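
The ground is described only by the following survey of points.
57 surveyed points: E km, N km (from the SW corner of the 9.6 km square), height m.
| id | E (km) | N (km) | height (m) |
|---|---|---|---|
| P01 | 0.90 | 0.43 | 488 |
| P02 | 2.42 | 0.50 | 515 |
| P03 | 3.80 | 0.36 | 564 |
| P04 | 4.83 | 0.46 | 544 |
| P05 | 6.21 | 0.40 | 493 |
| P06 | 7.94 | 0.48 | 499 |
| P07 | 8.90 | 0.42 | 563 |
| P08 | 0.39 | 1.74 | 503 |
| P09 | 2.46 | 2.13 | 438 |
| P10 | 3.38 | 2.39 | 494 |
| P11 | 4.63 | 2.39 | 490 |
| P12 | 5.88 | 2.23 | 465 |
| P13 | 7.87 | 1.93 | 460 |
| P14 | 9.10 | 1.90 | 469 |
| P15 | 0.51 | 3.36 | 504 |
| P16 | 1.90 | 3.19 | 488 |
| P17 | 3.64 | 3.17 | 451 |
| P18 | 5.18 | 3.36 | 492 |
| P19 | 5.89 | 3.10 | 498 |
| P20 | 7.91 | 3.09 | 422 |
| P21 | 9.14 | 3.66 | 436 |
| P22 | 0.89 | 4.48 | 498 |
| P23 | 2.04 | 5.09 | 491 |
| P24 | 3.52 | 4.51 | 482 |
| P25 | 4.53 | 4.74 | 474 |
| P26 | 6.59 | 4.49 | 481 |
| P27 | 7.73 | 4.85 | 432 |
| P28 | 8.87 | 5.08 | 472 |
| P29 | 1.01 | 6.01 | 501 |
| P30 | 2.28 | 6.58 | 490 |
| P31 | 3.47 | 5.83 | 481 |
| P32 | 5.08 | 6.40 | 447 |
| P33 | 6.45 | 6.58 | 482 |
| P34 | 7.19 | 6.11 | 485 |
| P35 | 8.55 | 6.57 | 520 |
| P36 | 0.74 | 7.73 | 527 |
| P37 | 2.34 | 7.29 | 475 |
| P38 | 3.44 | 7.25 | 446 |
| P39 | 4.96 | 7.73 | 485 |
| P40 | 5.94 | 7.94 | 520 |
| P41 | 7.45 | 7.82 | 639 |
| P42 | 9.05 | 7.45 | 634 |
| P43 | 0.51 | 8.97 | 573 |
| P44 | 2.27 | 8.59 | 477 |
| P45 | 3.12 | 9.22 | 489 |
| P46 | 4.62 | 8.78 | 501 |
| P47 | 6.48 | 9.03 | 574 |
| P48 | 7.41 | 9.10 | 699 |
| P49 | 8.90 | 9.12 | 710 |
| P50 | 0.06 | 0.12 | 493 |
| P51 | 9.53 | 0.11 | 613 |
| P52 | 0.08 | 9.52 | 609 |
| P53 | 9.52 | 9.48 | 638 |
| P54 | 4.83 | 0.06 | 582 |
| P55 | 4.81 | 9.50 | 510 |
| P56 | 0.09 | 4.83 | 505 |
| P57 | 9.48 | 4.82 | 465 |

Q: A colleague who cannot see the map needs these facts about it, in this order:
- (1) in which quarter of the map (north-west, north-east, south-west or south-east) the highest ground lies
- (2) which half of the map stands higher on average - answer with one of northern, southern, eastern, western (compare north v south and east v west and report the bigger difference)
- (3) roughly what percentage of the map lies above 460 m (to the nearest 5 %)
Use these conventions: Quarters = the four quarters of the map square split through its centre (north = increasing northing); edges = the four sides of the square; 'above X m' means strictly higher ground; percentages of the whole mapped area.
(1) The highest point lies in the north-east quarter of the map.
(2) The northern half stands higher on average than the southern half.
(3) About 85 % of the map lies above 460 m.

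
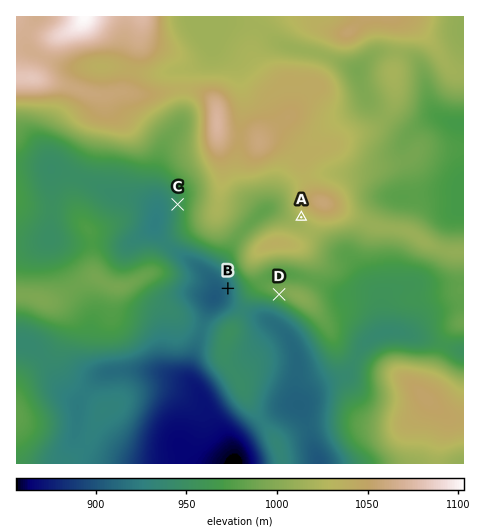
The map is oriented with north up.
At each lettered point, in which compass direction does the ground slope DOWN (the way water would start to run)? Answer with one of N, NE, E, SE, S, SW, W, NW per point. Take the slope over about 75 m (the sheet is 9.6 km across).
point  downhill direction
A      SW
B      W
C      W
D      SW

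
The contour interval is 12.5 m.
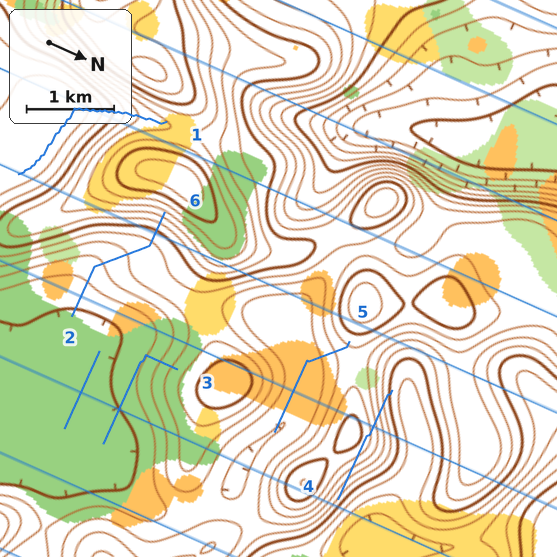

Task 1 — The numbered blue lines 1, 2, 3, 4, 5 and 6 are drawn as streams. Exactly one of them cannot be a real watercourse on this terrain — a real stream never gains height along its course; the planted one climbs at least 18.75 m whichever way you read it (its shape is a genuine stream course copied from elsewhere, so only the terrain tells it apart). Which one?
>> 4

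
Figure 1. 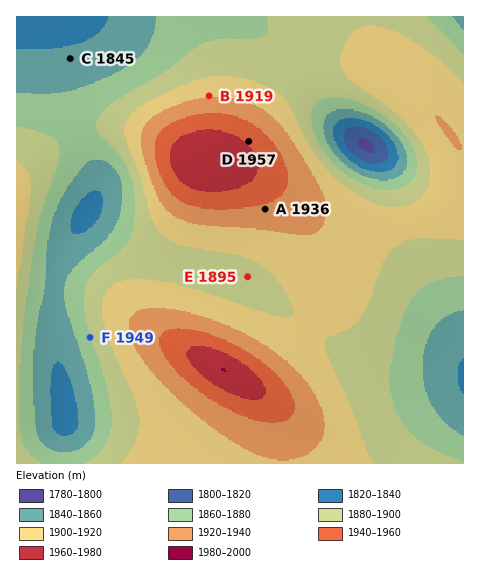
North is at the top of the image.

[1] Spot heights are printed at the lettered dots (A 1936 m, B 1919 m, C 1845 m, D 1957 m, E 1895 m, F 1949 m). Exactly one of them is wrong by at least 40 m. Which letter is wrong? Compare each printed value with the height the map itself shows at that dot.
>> F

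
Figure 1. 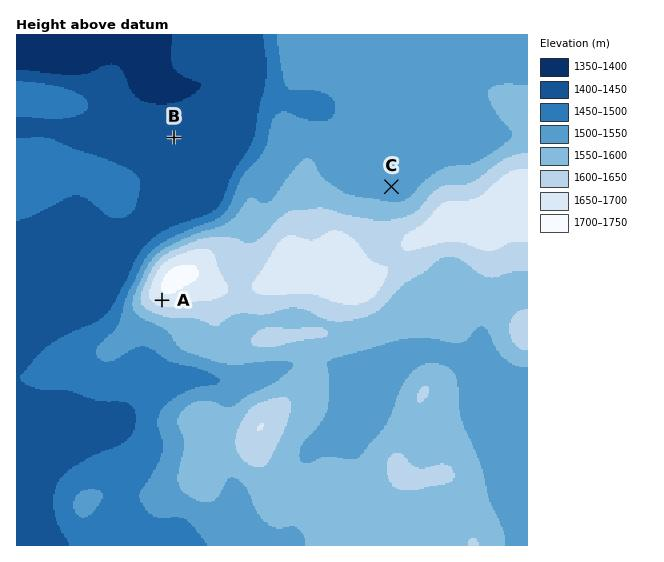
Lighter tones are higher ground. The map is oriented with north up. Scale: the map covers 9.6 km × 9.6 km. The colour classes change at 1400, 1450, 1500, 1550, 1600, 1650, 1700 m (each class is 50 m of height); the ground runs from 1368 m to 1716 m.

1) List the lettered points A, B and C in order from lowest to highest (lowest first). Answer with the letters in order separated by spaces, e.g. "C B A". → B C A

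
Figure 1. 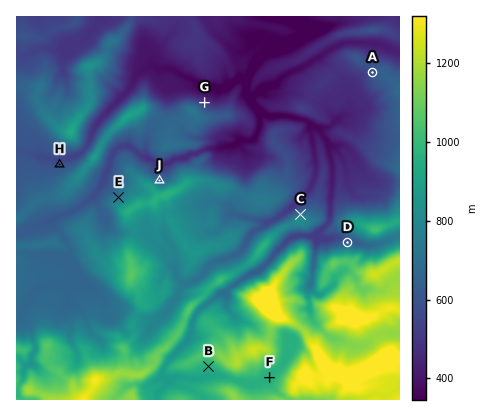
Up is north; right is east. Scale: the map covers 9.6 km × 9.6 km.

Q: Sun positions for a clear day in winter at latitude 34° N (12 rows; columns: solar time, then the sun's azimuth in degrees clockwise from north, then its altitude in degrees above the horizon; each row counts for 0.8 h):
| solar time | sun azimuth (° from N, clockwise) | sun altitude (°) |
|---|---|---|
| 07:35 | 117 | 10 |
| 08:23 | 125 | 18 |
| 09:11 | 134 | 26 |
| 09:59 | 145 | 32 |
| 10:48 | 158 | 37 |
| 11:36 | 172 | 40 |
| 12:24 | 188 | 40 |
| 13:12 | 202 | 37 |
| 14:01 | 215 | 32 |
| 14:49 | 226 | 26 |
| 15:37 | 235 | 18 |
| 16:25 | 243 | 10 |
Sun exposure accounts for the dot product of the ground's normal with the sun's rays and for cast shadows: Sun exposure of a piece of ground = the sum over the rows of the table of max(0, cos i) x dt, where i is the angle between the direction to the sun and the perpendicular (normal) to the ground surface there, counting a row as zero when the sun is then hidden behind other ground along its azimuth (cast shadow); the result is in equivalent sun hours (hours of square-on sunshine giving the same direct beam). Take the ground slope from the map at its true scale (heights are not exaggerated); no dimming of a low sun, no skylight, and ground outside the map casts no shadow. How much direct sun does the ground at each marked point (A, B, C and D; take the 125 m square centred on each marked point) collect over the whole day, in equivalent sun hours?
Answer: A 4.4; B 5.6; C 0.3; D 0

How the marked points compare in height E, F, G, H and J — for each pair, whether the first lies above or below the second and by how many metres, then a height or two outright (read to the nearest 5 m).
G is below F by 455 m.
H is below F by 365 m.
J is below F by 295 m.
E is above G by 240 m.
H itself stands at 590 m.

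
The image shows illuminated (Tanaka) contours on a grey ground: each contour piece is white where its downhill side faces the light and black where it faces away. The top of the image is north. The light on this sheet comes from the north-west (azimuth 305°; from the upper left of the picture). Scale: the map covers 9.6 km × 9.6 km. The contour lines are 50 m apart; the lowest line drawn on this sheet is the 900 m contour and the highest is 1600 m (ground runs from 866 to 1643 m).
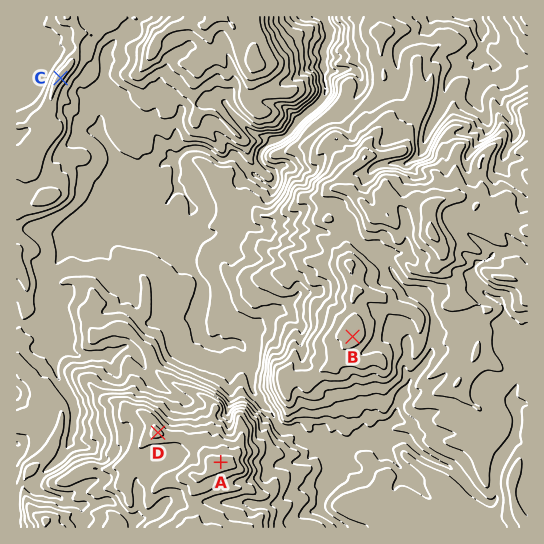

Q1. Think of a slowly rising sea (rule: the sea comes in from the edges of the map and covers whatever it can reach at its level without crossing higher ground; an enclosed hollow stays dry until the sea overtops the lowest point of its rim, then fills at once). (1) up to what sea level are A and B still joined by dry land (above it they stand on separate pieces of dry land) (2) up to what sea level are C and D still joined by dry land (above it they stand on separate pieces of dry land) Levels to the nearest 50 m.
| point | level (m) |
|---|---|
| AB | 1200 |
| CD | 1100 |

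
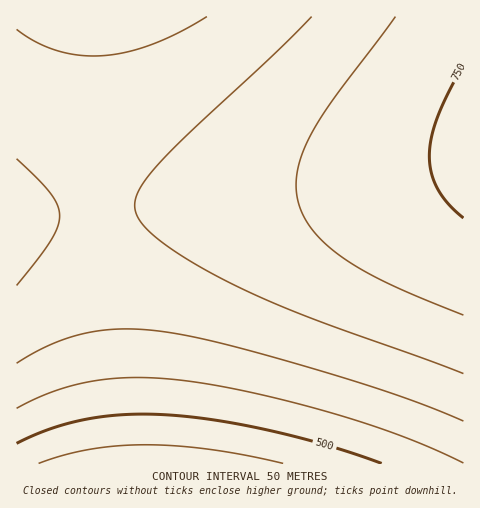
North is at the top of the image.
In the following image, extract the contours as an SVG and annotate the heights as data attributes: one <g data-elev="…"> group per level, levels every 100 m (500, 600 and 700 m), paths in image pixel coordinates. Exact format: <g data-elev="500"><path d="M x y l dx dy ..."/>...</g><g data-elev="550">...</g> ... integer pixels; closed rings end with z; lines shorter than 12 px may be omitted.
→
<g data-elev="500"><path d="M17 443l33-14 35-10 38-4 42 0 49 5 56 11 58 15 54 17"/></g><g data-elev="600"><path d="M17 363l33-18 34-12 36-4 40 2 60 12 96 27 84 26 63 25"/><path d="M207 17l-28 16-27 11-26 8-23 4-23-1-23-4-21-9-19-13"/></g><g data-elev="700"><path d="M395 17l-61 81-23 36-9 19-4 16-2 16 2 15 5 15 10 15 13 14 17 14 21 13 25 13 74 31"/></g>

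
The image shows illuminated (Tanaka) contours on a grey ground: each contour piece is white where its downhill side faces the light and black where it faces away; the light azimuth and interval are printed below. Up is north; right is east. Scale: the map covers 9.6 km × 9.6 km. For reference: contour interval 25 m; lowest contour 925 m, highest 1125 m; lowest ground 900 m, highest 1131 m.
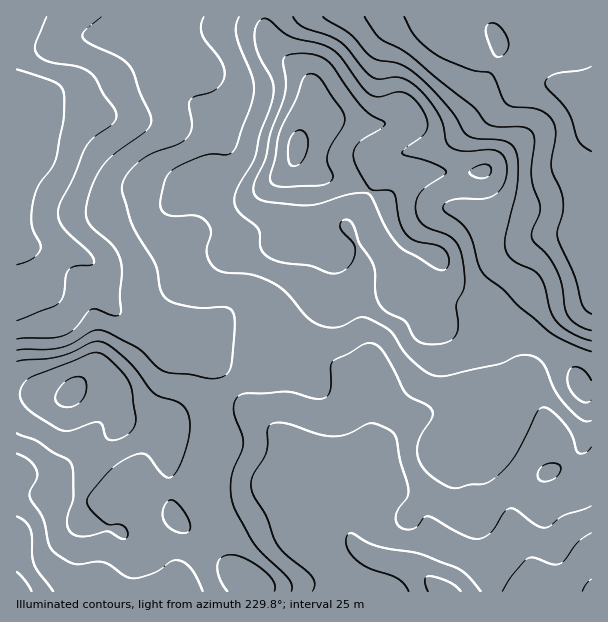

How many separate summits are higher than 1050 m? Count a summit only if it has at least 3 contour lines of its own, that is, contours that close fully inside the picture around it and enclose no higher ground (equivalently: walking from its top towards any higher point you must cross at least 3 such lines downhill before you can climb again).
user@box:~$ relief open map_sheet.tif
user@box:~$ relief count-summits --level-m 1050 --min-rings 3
1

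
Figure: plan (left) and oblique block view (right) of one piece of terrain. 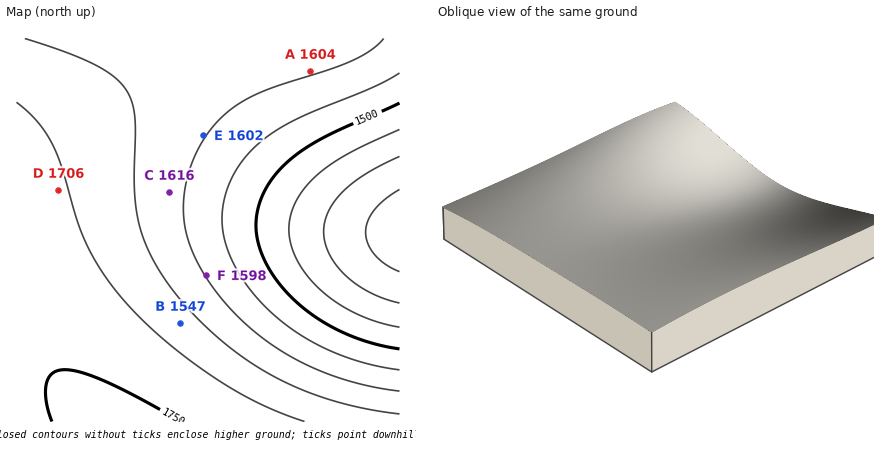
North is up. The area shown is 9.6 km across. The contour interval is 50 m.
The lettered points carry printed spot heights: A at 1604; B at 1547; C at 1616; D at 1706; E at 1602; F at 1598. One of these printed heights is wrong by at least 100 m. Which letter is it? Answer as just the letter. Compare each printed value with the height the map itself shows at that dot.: B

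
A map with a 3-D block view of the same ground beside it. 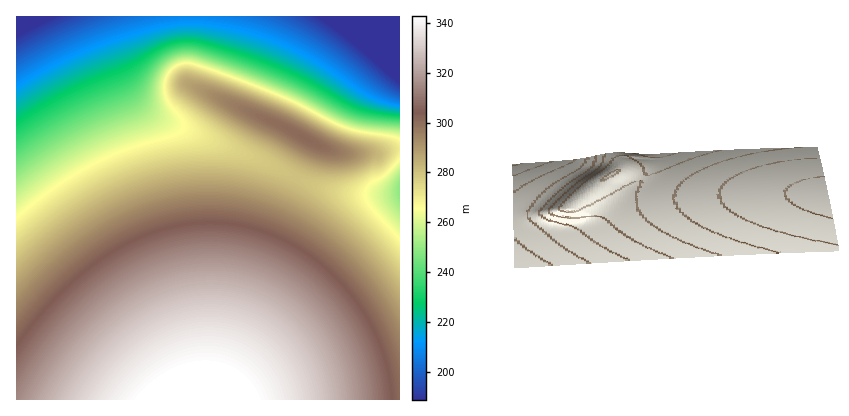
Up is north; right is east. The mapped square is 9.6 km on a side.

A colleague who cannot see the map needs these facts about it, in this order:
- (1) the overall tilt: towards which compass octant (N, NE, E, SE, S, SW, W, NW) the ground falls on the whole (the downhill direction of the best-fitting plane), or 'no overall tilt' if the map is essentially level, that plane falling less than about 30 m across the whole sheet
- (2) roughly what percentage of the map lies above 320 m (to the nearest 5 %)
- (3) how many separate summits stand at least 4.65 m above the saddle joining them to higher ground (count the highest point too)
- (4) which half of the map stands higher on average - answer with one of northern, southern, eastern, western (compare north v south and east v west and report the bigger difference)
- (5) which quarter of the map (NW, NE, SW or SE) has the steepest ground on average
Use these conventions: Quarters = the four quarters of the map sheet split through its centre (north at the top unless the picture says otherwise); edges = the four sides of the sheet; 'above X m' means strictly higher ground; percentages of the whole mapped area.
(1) The general tilt is down to the north (the land rises towards the south).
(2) About 20 % of the map lies above 320 m.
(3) Counting only tops that stand 4.65 m proud, the map has 2 summits.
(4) On average the southern half of the map is the higher ground.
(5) The steepest ground, on average, is in the north-east quarter.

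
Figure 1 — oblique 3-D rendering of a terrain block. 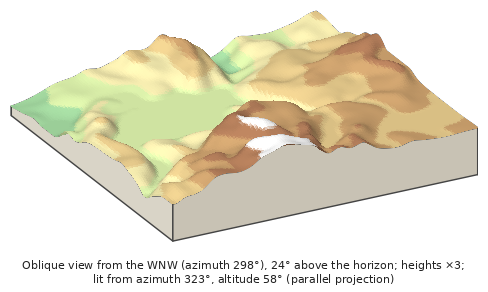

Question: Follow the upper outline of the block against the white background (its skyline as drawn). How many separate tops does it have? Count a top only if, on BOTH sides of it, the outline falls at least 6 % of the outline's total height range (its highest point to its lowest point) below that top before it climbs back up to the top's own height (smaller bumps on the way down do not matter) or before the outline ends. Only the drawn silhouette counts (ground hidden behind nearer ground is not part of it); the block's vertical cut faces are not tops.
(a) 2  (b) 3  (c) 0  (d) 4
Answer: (a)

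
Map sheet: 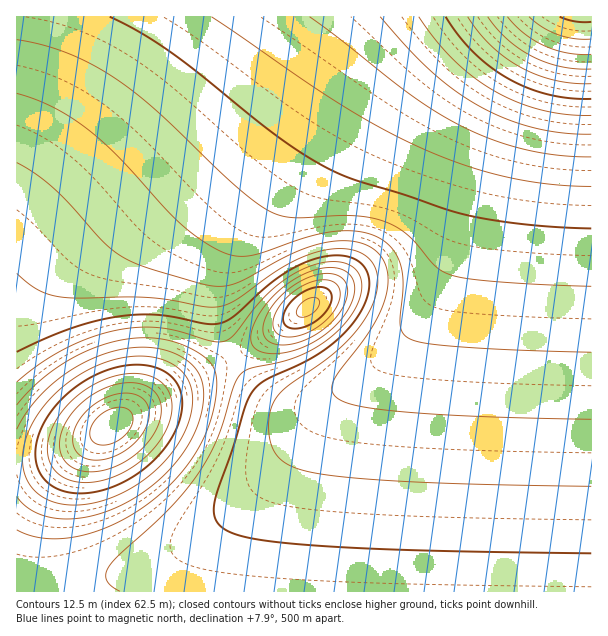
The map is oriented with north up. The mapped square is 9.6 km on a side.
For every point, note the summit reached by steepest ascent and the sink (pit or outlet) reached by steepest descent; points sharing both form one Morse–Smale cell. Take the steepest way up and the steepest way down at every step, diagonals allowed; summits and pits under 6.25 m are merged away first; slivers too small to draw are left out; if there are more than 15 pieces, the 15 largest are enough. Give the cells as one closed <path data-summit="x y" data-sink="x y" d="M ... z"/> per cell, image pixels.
<path data-summit="111 426" data-sink="585 17" d="M591 16l-40 0-23 38-30 59-14 33-12 37-12 53-12 34-14 27-12 18-20 26-33 29-37 26-30 12-17-2-13-6-19-16-18-24-9-18-8-24 0-49 5-15 11-21 52-72 57-89 21-27 22-21 10-7-380 0 1 575 575-1z"/><path data-summit="308 308" data-sink="585 17" d="M549 16l-153 0-32 29-21 27-57 89-52 72-11 21-5 15-1 40 9 33 20 33 11 13 15 12 13 6 17 2 30-12 45-32 25-23 20-26 12-18 20-42 18-72 16-49 32-66 30-50z"/>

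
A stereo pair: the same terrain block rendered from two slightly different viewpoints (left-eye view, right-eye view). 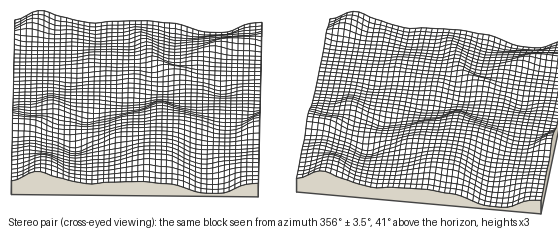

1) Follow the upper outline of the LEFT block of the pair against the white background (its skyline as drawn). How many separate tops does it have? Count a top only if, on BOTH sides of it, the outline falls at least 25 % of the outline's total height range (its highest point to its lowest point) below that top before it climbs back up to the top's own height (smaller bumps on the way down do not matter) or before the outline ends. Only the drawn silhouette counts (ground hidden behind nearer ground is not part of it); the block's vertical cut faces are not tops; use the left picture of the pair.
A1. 0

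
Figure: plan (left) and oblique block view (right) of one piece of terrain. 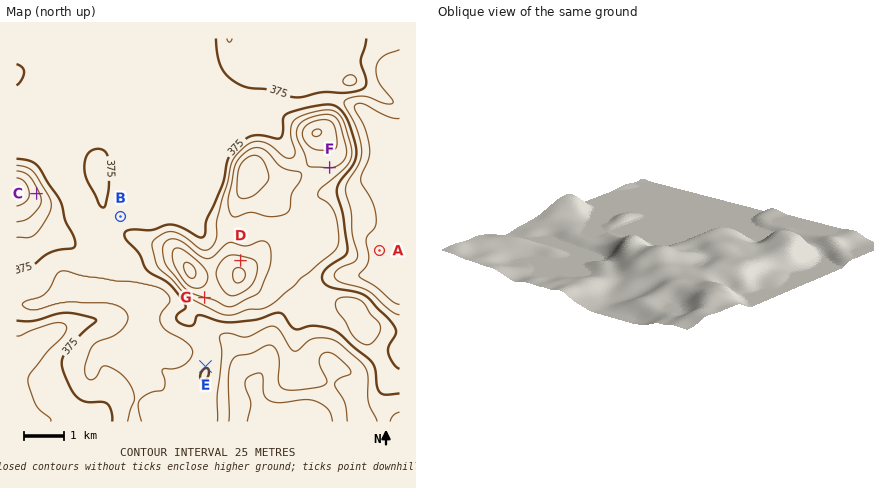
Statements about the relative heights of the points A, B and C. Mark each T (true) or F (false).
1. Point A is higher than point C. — F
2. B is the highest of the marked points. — F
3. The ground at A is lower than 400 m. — T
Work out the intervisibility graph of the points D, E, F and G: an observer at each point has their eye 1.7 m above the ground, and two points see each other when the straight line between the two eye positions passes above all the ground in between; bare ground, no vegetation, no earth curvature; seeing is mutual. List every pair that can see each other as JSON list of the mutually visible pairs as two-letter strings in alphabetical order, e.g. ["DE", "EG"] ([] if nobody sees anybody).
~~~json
["DF", "EG"]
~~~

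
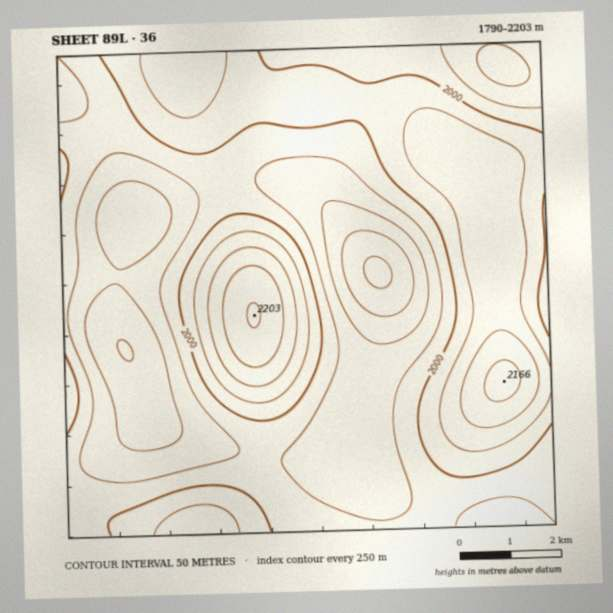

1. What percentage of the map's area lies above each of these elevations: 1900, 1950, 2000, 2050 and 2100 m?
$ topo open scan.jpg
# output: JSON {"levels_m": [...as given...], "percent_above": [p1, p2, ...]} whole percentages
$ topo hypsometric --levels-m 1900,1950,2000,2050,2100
{"levels_m": [1900, 1950, 2000, 2050, 2100], "percent_above": [88, 66, 40, 20, 6]}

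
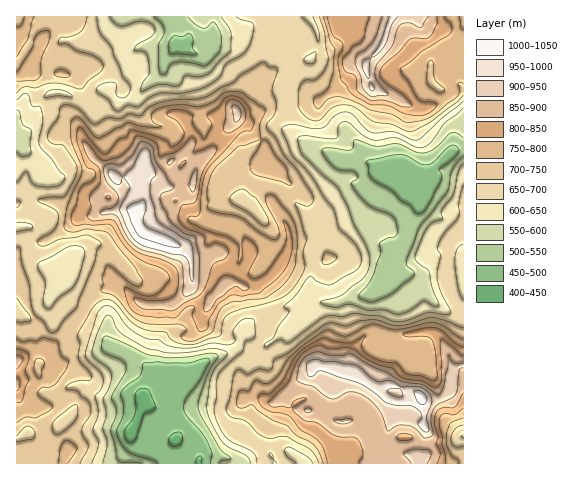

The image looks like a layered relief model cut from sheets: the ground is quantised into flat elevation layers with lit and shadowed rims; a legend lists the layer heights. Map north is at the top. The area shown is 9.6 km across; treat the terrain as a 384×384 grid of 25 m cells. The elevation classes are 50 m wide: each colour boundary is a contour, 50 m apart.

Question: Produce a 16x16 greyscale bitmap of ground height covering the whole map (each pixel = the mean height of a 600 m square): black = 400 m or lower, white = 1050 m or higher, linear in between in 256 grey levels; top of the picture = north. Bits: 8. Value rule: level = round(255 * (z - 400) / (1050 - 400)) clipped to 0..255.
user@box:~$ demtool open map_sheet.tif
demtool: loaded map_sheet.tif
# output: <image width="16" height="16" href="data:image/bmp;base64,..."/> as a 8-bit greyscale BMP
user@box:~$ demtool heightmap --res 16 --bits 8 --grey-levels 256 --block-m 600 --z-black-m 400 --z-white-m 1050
<image width="16" height="16" href="data:image/bmp;base64,Qk02BQAAAAAAADYEAAAoAAAAEAAAABAAAAABAAgAAAAAAAABAAATCwAAEwsAAAABAAAAAAAAAAAAAAEBAQACAgIAAwMDAAQEBAAFBQUABgYGAAcHBwAICAgACQkJAAoKCgALCwsADAwMAA0NDQAODg4ADw8PABAQEAAREREAEhISABMTEwAUFBQAFRUVABYWFgAXFxcAGBgYABkZGQAaGhoAGxsbABwcHAAdHR0AHh4eAB8fHwAgICAAISEhACIiIgAjIyMAJCQkACUlJQAmJiYAJycnACgoKAApKSkAKioqACsrKwAsLCwALS0tAC4uLgAvLy8AMDAwADExMQAyMjIAMzMzADQ0NAA1NTUANjY2ADc3NwA4ODgAOTk5ADo6OgA7OzsAPDw8AD09PQA+Pj4APz8/AEBAQABBQUEAQkJCAENDQwBEREQARUVFAEZGRgBHR0cASEhIAElJSQBKSkoAS0tLAExMTABNTU0ATk5OAE9PTwBQUFAAUVFRAFJSUgBTU1MAVFRUAFVVVQBWVlYAV1dXAFhYWABZWVkAWlpaAFtbWwBcXFwAXV1dAF5eXgBfX18AYGBgAGFhYQBiYmIAY2NjAGRkZABlZWUAZmZmAGdnZwBoaGgAaWlpAGpqagBra2sAbGxsAG1tbQBubm4Ab29vAHBwcABxcXEAcnJyAHNzcwB0dHQAdXV1AHZ2dgB3d3cAeHh4AHl5eQB6enoAe3t7AHx8fAB9fX0Afn5+AH9/fwCAgIAAgYGBAIKCggCDg4MAhISEAIWFhQCGhoYAh4eHAIiIiACJiYkAioqKAIuLiwCMjIwAjY2NAI6OjgCPj48AkJCQAJGRkQCSkpIAk5OTAJSUlACVlZUAlpaWAJeXlwCYmJgAmZmZAJqamgCbm5sAnJycAJ2dnQCenp4An5+fAKCgoAChoaEAoqKiAKOjowCkpKQApaWlAKampgCnp6cAqKioAKmpqQCqqqoAq6urAKysrACtra0Arq6uAK+vrwCwsLAAsbGxALKysgCzs7MAtLS0ALW1tQC2trYAt7e3ALi4uAC5ubkAurq6ALu7uwC8vLwAvb29AL6+vgC/v78AwMDAAMHBwQDCwsIAw8PDAMTExADFxcUAxsbGAMfHxwDIyMgAycnJAMrKygDLy8sAzMzMAM3NzQDOzs4Az8/PANDQ0ADR0dEA0tLSANPT0wDU1NQA1dXVANbW1gDX19cA2NjYANnZ2QDa2toA29vbANzc3ADd3d0A3t7eAN/f3wDg4OAA4eHhAOLi4gDj4+MA5OTkAOXl5QDm5uYA5+fnAOjo6ADp6ekA6urqAOvr6wDs7OwA7e3tAO7u7gDv7+8A8PDwAPHx8QDy8vIA8/PzAPT09AD19fUA9vb2APf39wD4+PgA+fn5APr6+gD7+/sA/Pz8AP39/QD+/v4A////AH2FdD0gGBpGZGl7q7W7wY2DeXA3FRkwa3yQsLy8xcyQl4FwPhYcNnGRsL7Gy9jWv5qNbkQrKSpecYrO1MSmlryJgmZAXXF/ZmNjhJaVkJmbc2t1a6GopodyZllZVlBcZ3BddI2QpsKvo45lYEM1SGZvY2mEs9DHq5ubdnJTNFFjZ3uWr+nQpZaGj3VjRTo/Xm92p8biv6V9eYV0VDorIUxbYpbI3MC0hYmIXDwsHCI3UHedmbahq6ONbUxEQkhTNFl0eXB5kpWxmHB4Z3uSlWN6c3NkVVRfen5we5LArpONjX94ZE8zM1Jtb2eXy7GYk4qAcVVPMDRJZnBpoLXLuZo="/>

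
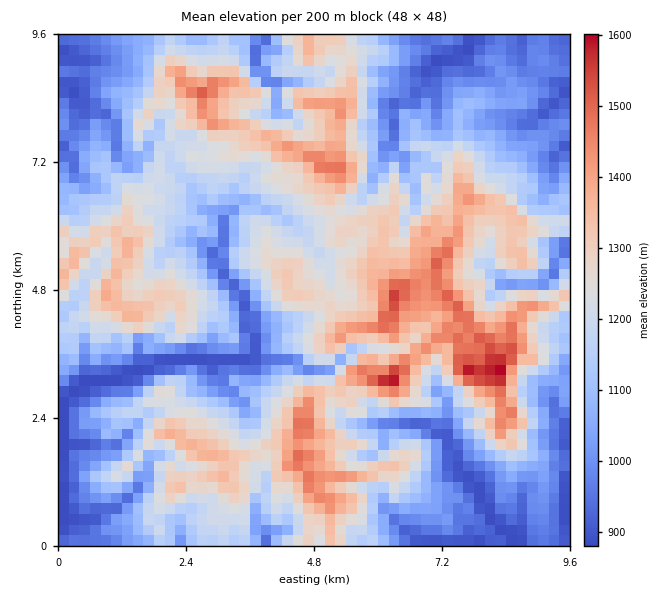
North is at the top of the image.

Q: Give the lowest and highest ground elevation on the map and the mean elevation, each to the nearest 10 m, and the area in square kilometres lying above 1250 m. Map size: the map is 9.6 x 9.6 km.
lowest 880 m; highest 1620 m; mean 1170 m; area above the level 30.5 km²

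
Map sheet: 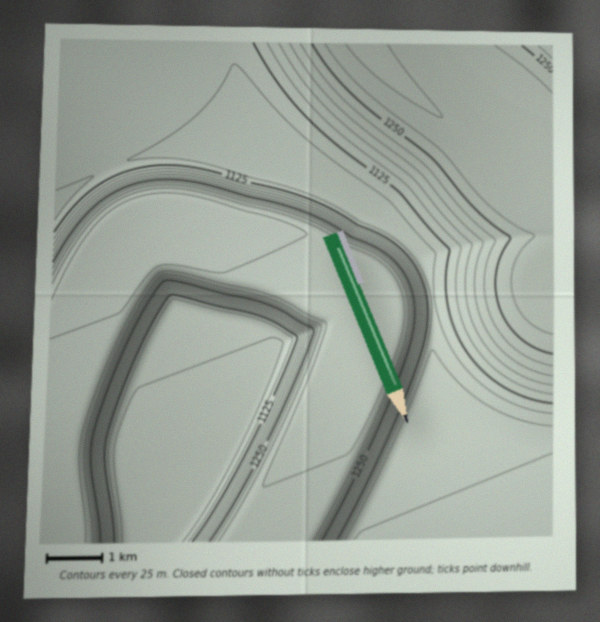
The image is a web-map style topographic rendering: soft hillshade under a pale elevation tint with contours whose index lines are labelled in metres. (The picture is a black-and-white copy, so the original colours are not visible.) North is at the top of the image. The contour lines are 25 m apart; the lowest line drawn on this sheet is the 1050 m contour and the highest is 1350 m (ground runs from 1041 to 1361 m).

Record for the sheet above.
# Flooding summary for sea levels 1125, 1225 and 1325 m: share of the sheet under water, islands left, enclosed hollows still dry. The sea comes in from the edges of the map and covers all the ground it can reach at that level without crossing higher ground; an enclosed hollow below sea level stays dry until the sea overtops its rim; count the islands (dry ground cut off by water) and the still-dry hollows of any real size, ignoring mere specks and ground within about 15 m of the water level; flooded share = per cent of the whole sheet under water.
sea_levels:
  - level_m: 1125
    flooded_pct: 41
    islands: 0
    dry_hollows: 0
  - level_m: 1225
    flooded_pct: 54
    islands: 0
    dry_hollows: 0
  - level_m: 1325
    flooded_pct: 80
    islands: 0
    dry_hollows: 0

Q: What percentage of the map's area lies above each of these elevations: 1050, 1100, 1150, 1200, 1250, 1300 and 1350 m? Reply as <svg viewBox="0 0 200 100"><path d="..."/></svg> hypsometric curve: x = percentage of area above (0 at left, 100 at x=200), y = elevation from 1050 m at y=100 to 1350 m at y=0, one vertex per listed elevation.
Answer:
<svg viewBox="0 0 200 100"><path d="M193 100l-50-17-32-16-13-17-13-17-34-16-38-17"/></svg>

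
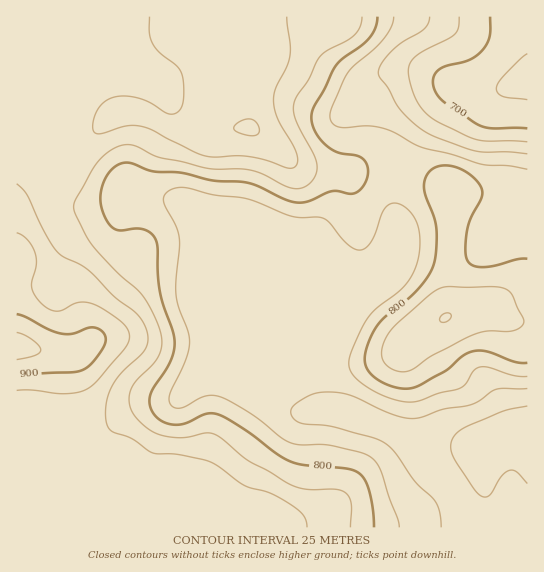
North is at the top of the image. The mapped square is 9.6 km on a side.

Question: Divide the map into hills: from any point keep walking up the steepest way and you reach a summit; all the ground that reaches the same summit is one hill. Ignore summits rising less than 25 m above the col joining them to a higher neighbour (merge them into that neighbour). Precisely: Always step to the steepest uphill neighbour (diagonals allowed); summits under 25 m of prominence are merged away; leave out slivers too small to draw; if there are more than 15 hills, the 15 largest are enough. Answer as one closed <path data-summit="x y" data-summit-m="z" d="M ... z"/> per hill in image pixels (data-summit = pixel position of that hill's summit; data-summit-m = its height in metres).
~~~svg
<path data-summit="17 346" data-summit-m="933" d="M22 152l-6 1 1 375 511-1-1-100-24 4-16 10-10 4-39 2-25-7-23-12-45-16-24-1-8-8-14-34 1-70-16-40-14-12-11-7-17-4-16 11-7 9 0-13-6-14-20-20-14-8-42-10-10 0-13 9-15 4-25-1-11-9-8-13-4-12-5-5z"/><path data-summit="249 127" data-summit-m="877" d="M314 16l-298 1 0 134 14 4 16 9 5 5 4 12 8 13 11 9 25 1 15-4 13-9 10 0 42 10 14 8 20 20 6 14 0 13 7-9 16-11 17 4 11 7 14 12 16 40 1 64 12-21 18-43 20-3 19-8 10-7 13-18 7-21 0-11-5-20 0-20 9-34 12-23 23-29 12-13 16-5-16-3-20-9-14-4-22 0-25 10-12-1-20-13-15-14-8-18z"/><path data-summit="445 318" data-summit-m="851" d="M527 81l-26 8-44 0-18 16-23 29-12 23-8 26-1 28 5 20 0 11-7 21-13 18-10 7-19 8-20 3-18 43-14 24 8 24 9 17 5 4 24 1 45 16 23 12 25 7 39-2 10-4 16-10 25-5z"/>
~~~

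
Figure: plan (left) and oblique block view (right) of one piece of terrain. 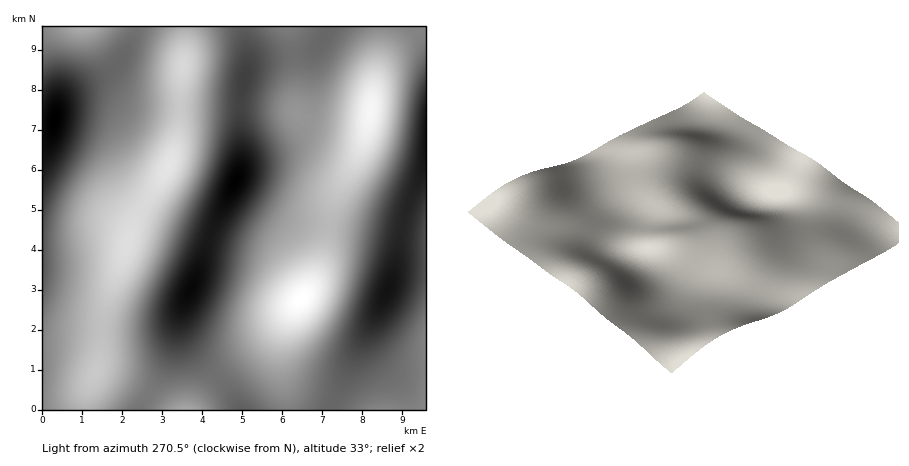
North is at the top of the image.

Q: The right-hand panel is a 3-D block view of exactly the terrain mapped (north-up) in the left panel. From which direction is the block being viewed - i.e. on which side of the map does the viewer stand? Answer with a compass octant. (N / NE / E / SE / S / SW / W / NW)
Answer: NW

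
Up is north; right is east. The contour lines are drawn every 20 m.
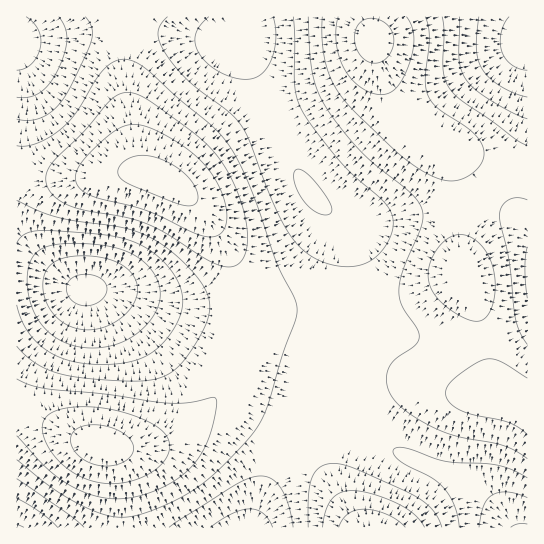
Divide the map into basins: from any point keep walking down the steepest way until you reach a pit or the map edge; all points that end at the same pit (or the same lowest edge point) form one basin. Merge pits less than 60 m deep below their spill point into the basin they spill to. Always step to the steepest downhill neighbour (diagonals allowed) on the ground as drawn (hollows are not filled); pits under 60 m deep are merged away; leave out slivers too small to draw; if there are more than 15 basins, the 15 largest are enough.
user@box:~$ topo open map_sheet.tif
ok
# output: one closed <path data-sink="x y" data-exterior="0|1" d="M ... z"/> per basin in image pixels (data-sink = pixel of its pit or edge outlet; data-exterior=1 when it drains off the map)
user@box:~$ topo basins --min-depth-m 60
<path data-sink="17 41" data-exterior="1" d="M370 16l-354 1 0 154 54 8 51-7 20 0 14 4 19 9 21 17 25 33 19 38 8 30 0 18-4 20-11 29-11 20-27 31-16 12-16 8-29 7-30-1-26-10-51-26-9-2 0 119 511-1 0-121-21-10-13-3-3-4-10-64-9-31-11-25-4-71-6-41-9-12-23-13-23-27-17-40z"/><path data-sink="86 290" data-exterior="0" d="M141 172l-20 0-47 7-58-6 0 236 10 2 60 30 28 7 19 0 25-5 20-10 16-12 15-15 16-23 12-26 10-36 0-18-8-30-15-31-12-19-17-21-13-11-27-15z"/><path data-sink="527 41" data-exterior="1" d="M527 16l-156 1 1 17 7 31 17 40 23 27 23 13 9 12 6 41 4 71 11 25 9 31 10 64 3 4 13 3 20 9z"/>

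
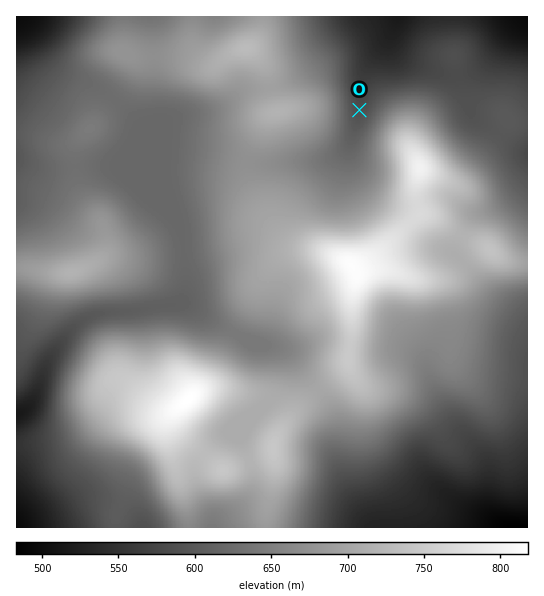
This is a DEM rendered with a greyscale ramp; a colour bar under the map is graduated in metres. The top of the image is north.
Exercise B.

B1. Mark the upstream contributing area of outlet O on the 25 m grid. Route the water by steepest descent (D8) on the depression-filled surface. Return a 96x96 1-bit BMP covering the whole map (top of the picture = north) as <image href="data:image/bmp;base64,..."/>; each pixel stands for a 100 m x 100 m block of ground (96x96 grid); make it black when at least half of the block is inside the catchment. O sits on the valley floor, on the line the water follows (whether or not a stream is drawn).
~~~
<image width="96" height="96" href="data:image/bmp;base64,Qk2+BAAAAAAAAD4AAAAoAAAAYAAAAGAAAAABAAEAAAAAAIAEAAATCwAAEwsAAAIAAAAAAAAA////AAAAAAAAAAAAAAAAAAAAAAAAAAAAAAAAAAAAAAAAAAAAAAAAAAAAAAAAAAAAAAAAAAAAAAAAAAAAAAAAAAAAAAAAAAAAAAAAAAAAAAAAAAAAAAAAAAAAAAAAAAAAAAAAAAAAAAAAAAAAAAAAAAAAAAAAAAAAAAAAAAAAAAAAAAAAAAAAAAAAAAAAAAAAAAAAAAAAAAAAAAAAAAAAAAAAAAAAAAAAAAAAAAAAAAAAAAAAAAAAAAAAAAAAAAAAAAAAAAAAAAAAAAAAAAAAAAAAAAAAAAAAAAAAAAAAAAAAAAAAAAAAAAAAAAAAAAAAAAAAAAAAAAAAAAAAAAAAAAAAAAAAAAAAAAAAAAAAAAAAAAAAAAAAAAAAAAAAAAAAAAAAAAAAAAAAAAAAAAAAAAAAAAAAAAAAAAAAAAAAAAAAAAAAAAAAAAAAAAAAAAAAAAAAAAAAAAAAAAAAAAAAAAAAAAAAAAAAAAAAAAAAAAAAAAAAAAAAAAAAAAAAAAAAAAAAAAAAAAAAAAAAAAAAAAAAAAAAAAAAAAAAAAAAAAAAAAAAAAAAAAAAAAAAAAAAAAAAAAAAAAAAAAAAAAAAAAAAAAAAAAAAAAAAAAAAAAAAAAAAAAAAAAAAAAAAAAAAAAAAAAAAAAAAAAAAAAAAAAAAAAAAAAAAAAAAAAAAAAAAAAAAAAAAAAAAAAAAAAAAAAAAAAAAAAAAAAAAAAAAAAAAAAAAAAAAAAAAAAAAAAAAAAAAAAAAAAAAAAAAAAAAAAAAAAAAAAAAAAAAAAAAAIAAAAAAAAAAAAAAAcAAAAAAAAAAAAAAB+AAAAAAAAAAAAAAH/AAAAAAAAAAAAAA//gAAAAAAAAAAAAP//wAAAAAAAAAAAAf//4AAAAAAAAAAAA///8AAAAAAAAAAAB///+AAAAAAAAAAAD////AAAAAAAAAAAH////gAAAAAAAAAAH////wAAAAAAAAAAP////gAAAAAAAAAAf////gAAAAAAAAAAf////gAAAAAAAAAA/////gAAAAAAAAAA/////gAAAAAAAAAB/////gAAAAAAAAAB/////wAAAAAAAAAB/////wAAAAAAAAAB/////gAAAAAAAAAB/////gAAAAAAAAAA/////AAAAAAAAAAA////+AAAAAAAAAAAf///8AAAAAAAAAAAf///wAAAAAAAAAAAP//+AAAAAAAAAAAAP//8AAAAAAAAAAAAH//4AAAAAAAAAAAAD//4AAAAAAAAAAAAAcAAAAAAAAAAAAAAAAAAAAAAAAAAAAAAAAAAAAAAAAAAAAAAAAAAAAAAAAAAAAAAAAAAAAAAAAAAAAAAAAAAAAAAAAAAAAAAAAAAAAAAAAAAAAAAAAAAAAAAAAAAAAAAAAAAAAAAAAAAAAAAAAAAAAAAAAAAAAAAAAAAAAAAAAAAAAAAAAAAAAAAAAAAAAAAAAAAAAAAAAAAAAAAAAAAAAAAAAAAAAAAAAAAAAAAAAAAAAAAAAAAAAAAAAAAAAAAAAAAAAAAAAAAAAAAAAAAAAAAA="/>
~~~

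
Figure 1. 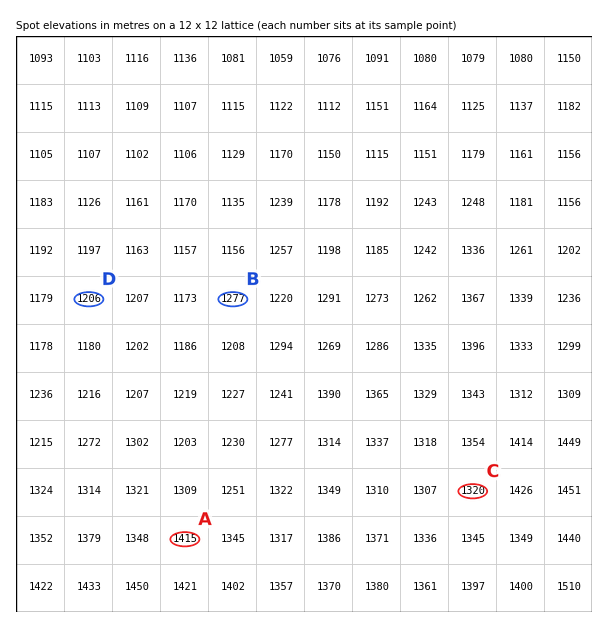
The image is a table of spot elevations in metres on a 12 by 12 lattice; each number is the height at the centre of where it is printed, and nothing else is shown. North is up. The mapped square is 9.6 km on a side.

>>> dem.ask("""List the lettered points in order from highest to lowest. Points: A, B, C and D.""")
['A', 'C', 'B', 'D']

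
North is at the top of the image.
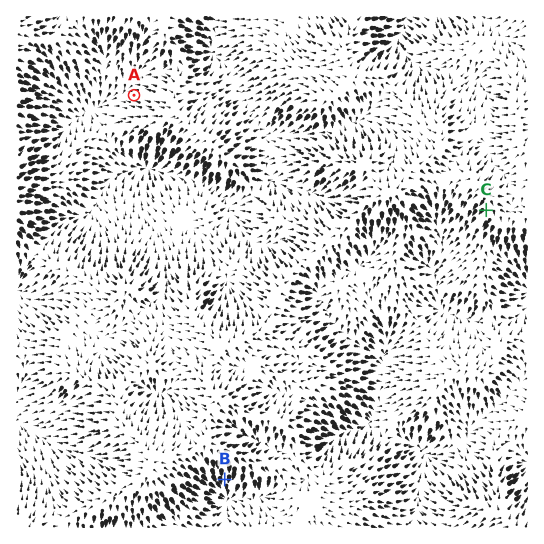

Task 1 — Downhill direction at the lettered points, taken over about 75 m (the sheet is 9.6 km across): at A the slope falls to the W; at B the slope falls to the S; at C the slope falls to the SW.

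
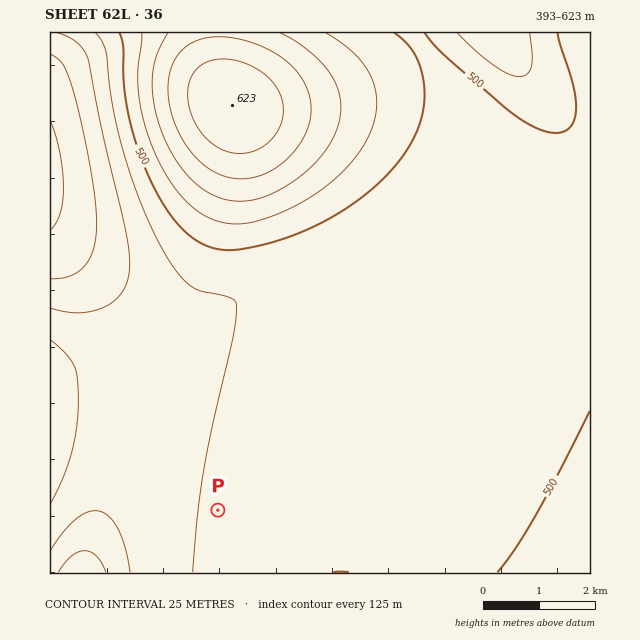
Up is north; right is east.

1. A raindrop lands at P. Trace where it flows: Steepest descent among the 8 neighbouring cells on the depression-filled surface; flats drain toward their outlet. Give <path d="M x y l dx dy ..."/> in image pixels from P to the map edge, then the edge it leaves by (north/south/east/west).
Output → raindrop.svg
<path d="M218 510l-87 0-41 41 0 4-2 2 0 5-1 2 0 5-1 3"/>
exit: south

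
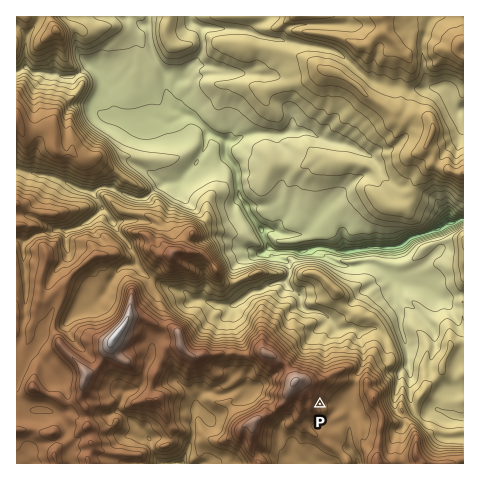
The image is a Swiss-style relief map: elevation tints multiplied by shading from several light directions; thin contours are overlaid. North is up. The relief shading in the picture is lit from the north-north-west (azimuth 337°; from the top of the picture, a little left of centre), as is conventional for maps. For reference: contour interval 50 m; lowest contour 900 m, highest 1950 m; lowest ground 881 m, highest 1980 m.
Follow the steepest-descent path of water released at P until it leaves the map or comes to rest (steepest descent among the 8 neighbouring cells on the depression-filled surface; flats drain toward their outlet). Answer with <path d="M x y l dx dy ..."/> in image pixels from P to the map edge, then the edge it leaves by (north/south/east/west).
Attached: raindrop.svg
<path d="M320 404l30 0 0 13-1 1 0 21 1 1 0 9 5 5 2 5 0 4"/>
exit: south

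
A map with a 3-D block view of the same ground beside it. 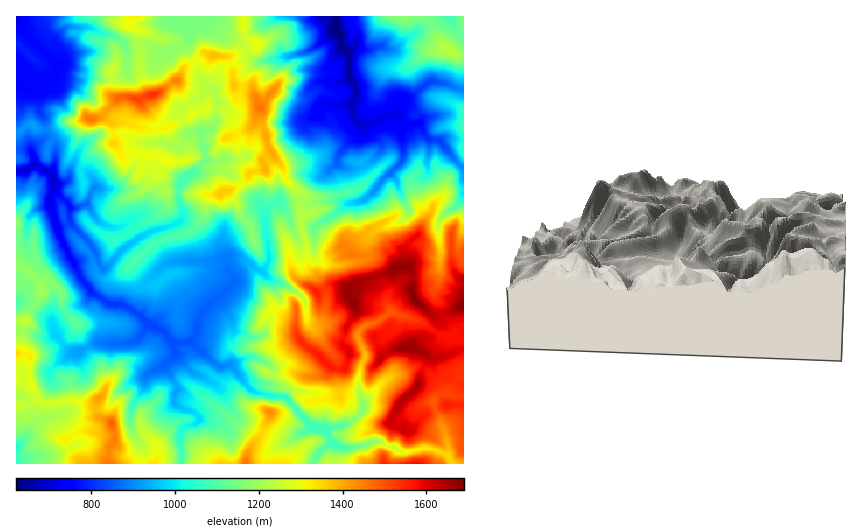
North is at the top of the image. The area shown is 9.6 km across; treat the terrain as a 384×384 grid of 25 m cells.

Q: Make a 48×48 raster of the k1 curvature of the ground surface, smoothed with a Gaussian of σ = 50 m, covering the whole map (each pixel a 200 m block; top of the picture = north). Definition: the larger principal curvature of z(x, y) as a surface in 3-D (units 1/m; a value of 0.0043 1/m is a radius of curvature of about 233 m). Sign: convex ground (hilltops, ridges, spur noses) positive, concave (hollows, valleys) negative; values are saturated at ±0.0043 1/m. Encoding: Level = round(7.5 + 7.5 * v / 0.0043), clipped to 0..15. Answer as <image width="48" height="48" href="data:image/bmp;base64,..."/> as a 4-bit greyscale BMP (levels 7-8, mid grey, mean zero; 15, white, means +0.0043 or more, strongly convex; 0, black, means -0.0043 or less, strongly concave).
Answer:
<image width="48" height="48" href="data:image/bmp;base64,Qk32BAAAAAAAAHYAAAAoAAAAMAAAADAAAAABAAQAAAAAAIAEAAATCwAAEwsAABAAAAAAAAAAAAAAABEREQAiIiIAMzMzAERERABVVVUAZmZmAHd3dwCIiIgAmZmZAKqqqgC7u7sAzMzMAN3d3QDu7u4A////AJiYirqaqZmrqKqby/iKq7esvd2/u97Li5qHiph7q4eLqamah9t4ituLd5jOaZiajJmazId56oi7p7qZd56YiL/6nelprMrci6iZmbqY+Y2oyMmph5rIiYiZ7M7b7sqYmZmIiIms9554rtaZinfLjdmal6zfuYuGmZiIh3i5+Y6YiJipuInv7Iupyrd4+Hm5qLm+3Mzav4vbeam8iv/qyd26usaY3oh7uorYiqnPjPifmJ24e9aYm8iIuZqJnfiIeJ6WeYd/16ebyeqInYq6qKqJm4+oh92YiY52y7er/JaIjJesqXndvNy7nY+4dp2Ih35omIibrZh3iJy4h8/YmYeez4z5Z6qYh77Ld2jKm+2ph5iKuKiZl4n5feffqaq7ubuquHqHd3mZiZiIvO/smc+pvqjZ3bqHibmGe8poeIiZiYiIqaiIm/h6vXy4iaqXeKu4eMyomZmIiZeIp6+pnMiHn3qriIiZh+52fOu6uqiImYiIl4npjNinfMiZqHe5h32XnoipiYiYiIeIiYm7reramdu5eY3azInZu6ioh5iIiIiHh4euj7j3q7eImOx4ipi67KiKmZmZeIiId3j625/pmpmIifdomYi72HirqZmaiIiIh2vHfP2czMuYmdiYm4ucl4rIvKiIq6mIiHx6v3ipiKveuch3zKi5h3qqm8qHeIiIiJnYrnqHmIdoyrqY95nHiKyLqL2neHiId4znroubqrmKmpqY+KvIiNt62IrsmHmHiZ+XzJyJyYeJu6q4+cvIfLjOvric7tmIh5+I+tmJu7mamu6I+OzIfJ7oiK2oiLyoaMyJ5/eYm5zqiJ+K/fnYvd+LqHisqXrIa9mMt9yoi4iN+nz4nt6X2ZqqyXd42Xm5rpeKebnOqHeIy6v7i4+oycu5vtmJ2dvdvHaJWqzM25d56Ni/x4vJfc1meauaybyr36d7f+qJrfx62qiK6r3Lmb2HmcqapoiLh+us3odnh4/arLh554qorMl4jZuKuHipic3q+omHiIj9mcycyvyvnpt3rJmK3/2KiIjM6ruZjLqP973Lise+jKrJ2Zq6hqqdanmvmJm7mZu42K26jbebiOat2Yd3iZmN2pjNd4eaqHeap4uInMm5h7qI15qruHiIyrnsp2eZiIiJiInbm5253/7typiJzbeXqJzYdmiImHiIl5eszIx42Z/ud4qod7y4t3zahnh6mZqIiKiHe4qbqe172JyZd5jIi3zah5h4mIqYiHqr3Yd4aMiN////iYiYm47Puoqqu4q4dnvct4h3d4jMmGme/ah3na2P6peYini5d7iYiIiIiKmbtmtmv4eInY2p/uqJqJibq6dYeXiYd3mr2Jp3jcinm5m5v6eJyJq7zNmIenqYh5u42Zp3e6y+65qXif/ZuaqZiL27vaiIh4iZ2Jp4eXvai6zJrKjNeZmXeKqr2ZiIir7rt6mbunqIeK3tusuJrHunmZmbl5iIm7l4nN3IiHiIieh865q4epnIi4e5iYiJvO7/27uneHeIeemYnJd7nKrd3M3Kiw=="/>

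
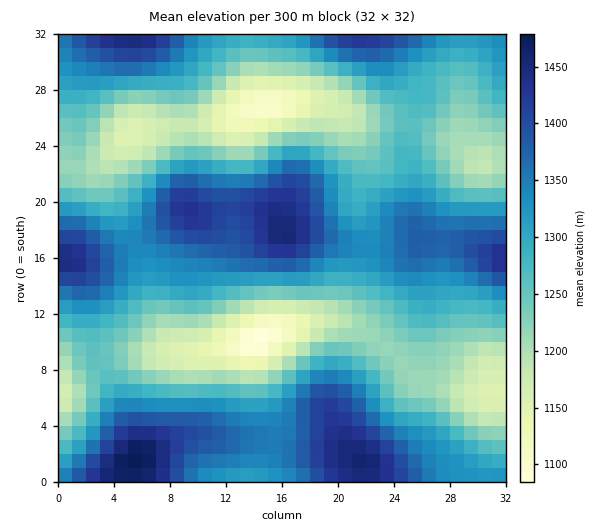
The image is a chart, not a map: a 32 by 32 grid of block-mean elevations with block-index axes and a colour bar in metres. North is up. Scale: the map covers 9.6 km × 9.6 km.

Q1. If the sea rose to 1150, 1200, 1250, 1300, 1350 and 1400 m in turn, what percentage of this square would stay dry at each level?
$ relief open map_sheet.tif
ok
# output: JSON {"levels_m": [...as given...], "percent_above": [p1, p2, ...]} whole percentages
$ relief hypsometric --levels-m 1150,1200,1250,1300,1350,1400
{"levels_m": [1150, 1200, 1250, 1300, 1350, 1400], "percent_above": [96, 84, 66, 47, 28, 12]}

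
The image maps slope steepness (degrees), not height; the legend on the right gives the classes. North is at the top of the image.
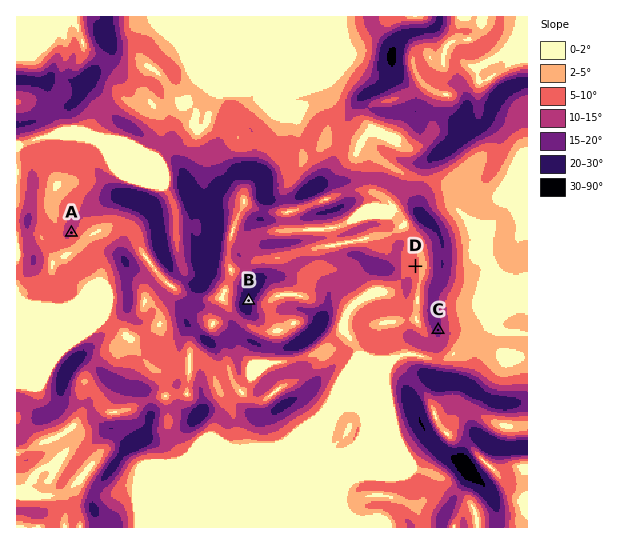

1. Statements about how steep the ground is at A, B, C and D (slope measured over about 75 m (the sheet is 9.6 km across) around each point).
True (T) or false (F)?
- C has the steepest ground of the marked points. F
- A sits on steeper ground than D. T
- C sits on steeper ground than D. T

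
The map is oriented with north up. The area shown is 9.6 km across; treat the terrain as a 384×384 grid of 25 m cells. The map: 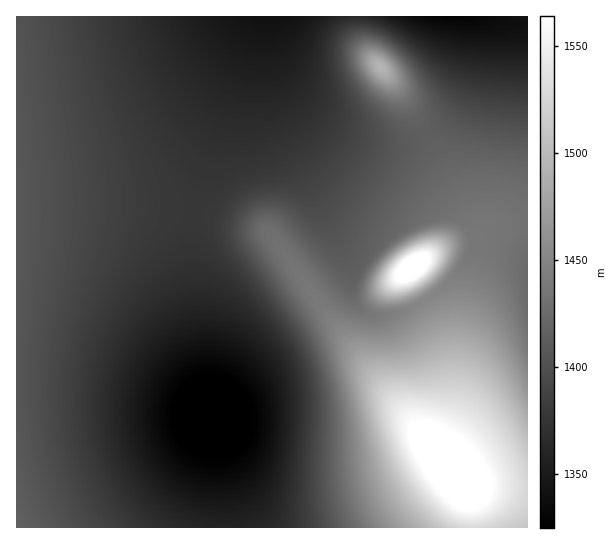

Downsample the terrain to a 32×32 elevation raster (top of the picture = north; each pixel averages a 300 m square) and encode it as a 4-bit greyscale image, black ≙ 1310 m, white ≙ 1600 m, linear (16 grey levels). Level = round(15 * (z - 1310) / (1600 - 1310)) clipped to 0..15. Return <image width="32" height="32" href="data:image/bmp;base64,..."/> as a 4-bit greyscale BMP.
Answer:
<image width="32" height="32" href="data:image/bmp;base64,Qk12AgAAAAAAAHYAAAAoAAAAIAAAACAAAAABAAQAAAAAAAACAAATCwAAEwsAABAAAAAAAAAAAAAAABEREQAiIiIAMzMzAERERABVVVUAZmZmAHd3dwCIiIgAmZmZAKqqqgC7u7sAzMzMAN3d3QDu7u4A////AFVVREMzMiIjM0VneJq8zLtVVEQzMiIiIjNFZ4mrze3LVVREMyIiIiIzRWeJvN7tzFVEQzIiERESI0Vnms3v7ctVREMyIRERESNFaJvO7t3LVURDMiEQABEjRWir3u3cu1VEMyIREAARI0V4rN3dzLpVRDMiERAAESNFeazMzMupVUQzMiEQAREjRXmru7u7qVVEMzIhERESI0aJqqq7qphVREMyIhERIjNWiZmaqqmYVURDMyIiIiI0V4iIiZmZh1VEQzMyIiIjRWd3d4iJiIdVREQzMzIjM0Vndnd4iIh2VUREMzMzMzRWdmaKmHd3dlVEREMzMzNFZmZmnNuHd3ZVVEREMzM0RWZlVXvup3dmVVREREMzRFZmVVVnrLh3ZlVURERDM0RWZVVVVmiHd2ZVVERERDNEVlVVVVZmZmZmVVREREQzREVURFVVZmZmZlVUREREMzNERERFVWZmZmZVVEREQzMzM0RERVVWZmZmVVREREMzMzMzRERVVWZlVVVUREQzMzMzMzREVVVVVVVVREREMzMzMzMzRFVlVVVUVUREQzMzMzMzM0RWZVRERFVEREMzMzMiMzNFeHVERDNVRERDMzMiIiIzRphkQzMzVUREMzMyIiIiM1eHUzMiIlVERDMzMiIiIiNGZDIiIiJVREQzMyIiIiIjNDMiERES"/>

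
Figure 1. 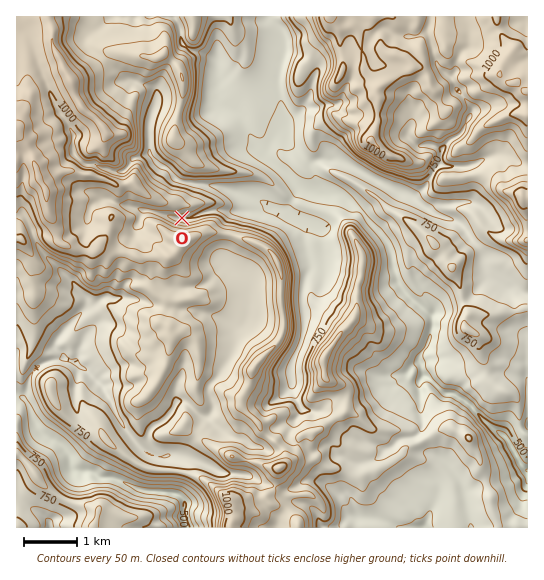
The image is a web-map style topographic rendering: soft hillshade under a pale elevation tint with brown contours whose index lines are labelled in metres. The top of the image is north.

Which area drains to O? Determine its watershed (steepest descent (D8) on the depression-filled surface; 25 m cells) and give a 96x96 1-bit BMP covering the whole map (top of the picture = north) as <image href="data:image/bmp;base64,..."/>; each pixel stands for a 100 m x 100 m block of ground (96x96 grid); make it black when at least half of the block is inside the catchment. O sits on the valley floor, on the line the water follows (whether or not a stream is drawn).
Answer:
<image width="96" height="96" href="data:image/bmp;base64,Qk2+BAAAAAAAAD4AAAAoAAAAYAAAAGAAAAABAAEAAAAAAIAEAAATCwAAEwsAAAIAAAAAAAAA////AAAAAAAAAAAAAAAAAAAAAAAAAAAAAAAAAAAAAAAAAAAAAAAAAAAAAAAAAAAAAAAAAAAAAAAAAAAAAAAAAAAAAAAAAAAAAAAAAAAAAAAAAAAAAAAAAAAAAAAAAAAAAAAAAAAAAAAAAAAAAAAAAAAAAAAAAAAAAAAAAAAAAAAAAAAAAAAAAAAAAAAAAAAAAAAAAAAAAAAAAAAAAAAAAAAAAAAAAAAAAAAAAAAAAAAAAAAAAAAAAAAAAAAAAAAAAAAAAAAAAAAAAAAAAAAAAAAAAAAAAAAAAAAAAAAAAAAAAAAAAAAAAAAAAAAAAAAAAAAAAAAAAAAAAAAAAAAAAAAAAAAAAAAAAAAAAAAAAAAAAAAAAAAAAAAAAAAAAAAAAAAAAAAAAAAAAAAAAAAAAAAAAAAAAAAAAAAAAAAAAAAAAAAAAAAAAAAAAAAAAAAAAAAAAAAAAAAAAAAAAAAAAAAAAAAAAAAAAAAAAAAAAAAAAAAAAAAAAAAAAAAAAAAAAAAAAAAAAAAAAAAAAAAAAAAAAAAAAAAAAAAAAAAAAAAAAAAAAAAAAAAAAAAAAAAAAAAAAAAAAAAAAAAAAAAAAAAAAAAAAAAAAAAAAAAAAAAAAAAAAAAAAAAAAAAAAAAAAAAAAAAAAAAAAAAAAAAAAAAAAAAAAAAAAAAAAAAAAAAAAAAAAAAAAAAAAAAAAAAAAAAAAAAAAAAAAAAAAAAAAAAAAAAAAAAAAAAAAAAAAAAAAAAAAAAAAAAAAAAAAAAAAAAAAAAAAAAAAAAAAAAAAAAAAAAAAAAAAAAAAAAAAAAAAAAAAAAAAAAAAAAAAAf8AAAAAAAAAAAAPv/8AAAAAAAAAAAA///+AAAAAAAAAAAA///+AAAAAAAAAAAA///+AAAAAAAAAAAB///+AAAAAAAAAAAB///+AAAAAAAAAAAD///+AAAAAAAAAAAD///+AAAAAAAAAAAD///8AAAAAAAAAAAD///AAAAAAAAAAAAD//8AAAAAAAAAAAAH//4AAAAAAAAAAAAD/+QAAAAAAAAAAAAB/wAAAAAAAAAAAAAA8AAAAAAAAAAAAAAAAAAAAAAAAAAAAAAAAAAAAAAAAAAAAAAAAAAAAAAAAAAAAAAAAAAAAAAAAAAAAAAAAAAAAAAAAAAAAAAAAAAAAAAAAAAAAAAAAAAAAAAAAAAAAAAAAAAAAAAAAAAAAAAAAAAAAAAAAAAAAAAAAAAAAAAAAAAAAAAAAAAAAAAAAAAAAAAAAAAAAAAAAAAAAAAAAAAAAAAAAAAAAAAAAAAAAAAAAAAAAAAAAAAAAAAAAAAAAAAAAAAAAAAAAAAAAAAAAAAAAAAAAAAAAAAAAAAAAAAAAAAAAAAAAAAAAAAAAAAAAAAAAAAAAAAAAAAAAAAAAAAAAAAAAAAAAAAAAAAAAAAAAAAAAAAAAAAAAAAAAAAAAAAAAAAAAAAAAAAAAAAAAAAAAAAAAAAAAAAAAAAAAAAAAAAAAAAAAAAAAAAAAAAAAAAAAAAAAAAAAAAAAAAAAAAAAAAAAAAAAAA="/>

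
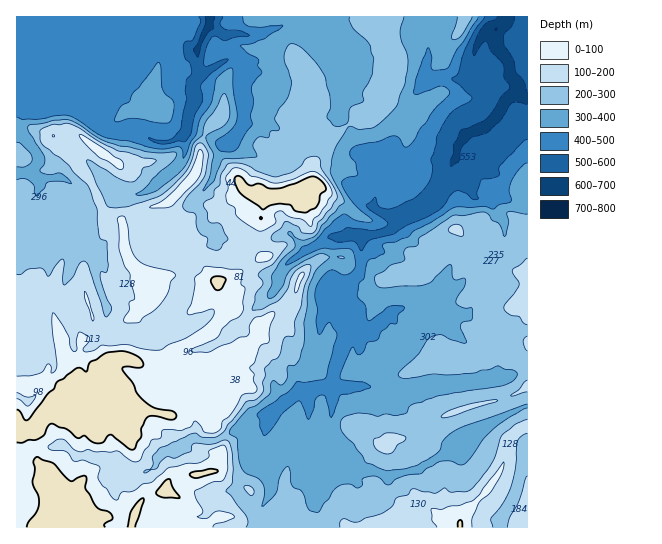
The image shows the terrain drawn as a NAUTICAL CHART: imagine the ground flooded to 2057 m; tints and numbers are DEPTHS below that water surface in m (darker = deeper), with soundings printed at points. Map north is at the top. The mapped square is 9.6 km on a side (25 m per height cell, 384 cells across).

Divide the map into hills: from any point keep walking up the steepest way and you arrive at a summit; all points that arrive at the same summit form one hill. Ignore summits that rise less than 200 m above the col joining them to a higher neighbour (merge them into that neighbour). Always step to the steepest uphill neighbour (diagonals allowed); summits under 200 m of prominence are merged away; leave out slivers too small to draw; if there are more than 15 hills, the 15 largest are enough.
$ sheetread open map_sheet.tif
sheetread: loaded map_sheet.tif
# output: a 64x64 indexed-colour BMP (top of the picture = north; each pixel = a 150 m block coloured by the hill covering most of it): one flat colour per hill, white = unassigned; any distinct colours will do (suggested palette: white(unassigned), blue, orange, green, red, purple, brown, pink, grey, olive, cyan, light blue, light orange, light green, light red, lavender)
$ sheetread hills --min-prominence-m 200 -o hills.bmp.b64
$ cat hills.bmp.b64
<image width="64" height="64" href="data:image/bmp;base64,Qk12CAAAAAAAAHYAAAAoAAAAQAAAAEAAAAABAAQAAAAAAAAIAAATCwAAEwsAABAAAAAAAAAA////ALR3HwAOf/8ALKAsACgn1gC9Z5QAS1aMAMJ34wB/f38AIr28AM++FwDox64AeLv/AIrfmACWmP8A1bDFABERERERERERERERERERERERERIiIiIiIiIiIiIiIiIiEREREREREREREREREREREREREiIiIiIiIiIiIiIiIiIRERERERERERERERERERERERESIiIiIiIiIiIiIiIiIhERERERERERERERERERERERERIiIiIiIiIiIiIiIiIiEREREREREREREREREREREREREiIiIiIiIiIiIiIiIiIRERERERERERERERERERERERESIiIiIiIiIiIiIiIiIhERERERERERERERERERERERERIiIiIiIiIiIiIiIiIiEREREREREREREREREREREREREiIiERERERIiIiIiIiIRERERERERERERERERERERERESIiIRERERESIiIiIiIhERERERERERERERERERERERESIiIRERERERERIiIiIiERERERERERERERERERERERERIiIREREREREREiIiIiIREREREREREREREREREREREREiIhERERERERERIiIiIhERERERERERERERERERERERERIhERERERERERERIiIiEREREREREREREREREREREREREiERERERERERERERIiIRERERERERERERERERERERERESIRERERERERERERERIhERERERERERERERERERERERERIhERERERERERERERERERERERERERERERERERERERERIiIRERERERERERERERERERERERERERERERERERERERERIREREREREREREREREREREREREREREREREREREREREREREREREREREREREREREREREREREREREREREREREREREREREREREREREREREREREREREREREREREREREREREREREREREREREREREREREREREREREREREREREREREREREREREREREREREREREREREREREREREREREREREREREREREREREREREREREREREREREREREREREREREREREREREREREREREREREREREREREREREREREREREREREREREREREREREREREREREREREREREREREREREREREREREREREREREREREREREREREREREREREREREREREREREREREREREREREREREREREREREREREREREREREREREREREREREREREREREREREREREREREREREREREREREREREREREREREREREREREREREREREREREREREREREREREREREREREREREREREREREREREREREREREREREREREREREREREREREREREREREREREREREREREREREREREREREREREREREREREREREREREREREREREREREREREREREREREREREREREREREREREREREREREREREREREREREREREREREREREREREREREREREREREREREREREREREREREREREREREREREREREREREREREREREREREREREREREREREREREREREREREzERERMzEREREREREREREREREREREREREREREREREREzMzMxEzMzMRERERERERERERERERERERERERERERERMzMzMzMzMzMzMzMxERERERERERERERERERERERERERMzMzMzMzMzMzMzMzEREREREREREREREREREREREREREzMzMzMzMzMzMzMxEREREREREREREREREREREREREREzMzMzMzMzMzMzMzERERERERERERERERERERERERERERMzMzMzMzMzMzMzMRERERERERERERERERERERERERERETMzMzMzMzMzMzMxERERERERERERERERERERERERERERMzMzMzMzMzMzMzMRERERERERERERERERERERERERERETMzMzMzMzMzMzMxERERERERERERERERERERERERERERMzMzMzMzMzMzMzEREREREREREREREREREREREREREREzMzETMzMzMzMzERERERERERERERERERERERERERERERMxEREzMzMzMxEREREREREREREREREREREREREREREREREREzMzMzMxEREREREREREREREREREREREREREREREREREzMzMzMzERERERERERERERERERERERERERERERERERERERERMzERERERERERERERERERERERERERERERERERERERERERERERERERERERERERERERERERERERERERERERERERERERERERERERERERERERERERERERERERERERERERERERERERERERERERERERERERERERERERERERERERERERERERERERERERERERERERERERERERERERERERERERERERERERERERERERERERERERERERERERERERERERERERERERERERERERERERERERERERERERERERERERERERERERERERERERERERERERERERERERERERERERERERERERERERERERERERERERERERERERERERERERERERERERERERERERERERERERERERERERERERERERERERERERERERERERERERERERERERERERERERERERERERERERERERERERERERERERERERERERERERERERERERERERERERERERERERERERERERERERERERERERERERERERERERERERERERERERERERERERERERERERERER"/>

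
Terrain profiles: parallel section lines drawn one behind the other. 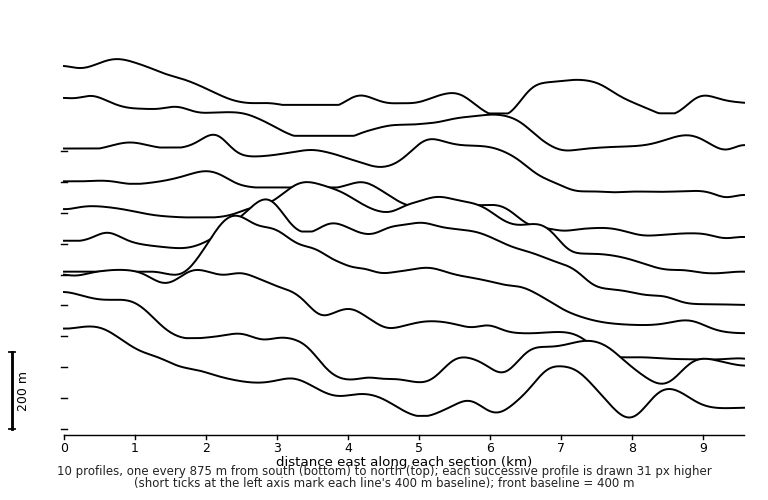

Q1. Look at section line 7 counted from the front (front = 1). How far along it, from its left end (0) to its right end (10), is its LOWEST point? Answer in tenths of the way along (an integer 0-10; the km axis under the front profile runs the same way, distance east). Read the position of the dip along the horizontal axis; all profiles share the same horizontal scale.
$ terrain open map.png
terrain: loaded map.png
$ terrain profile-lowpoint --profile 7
10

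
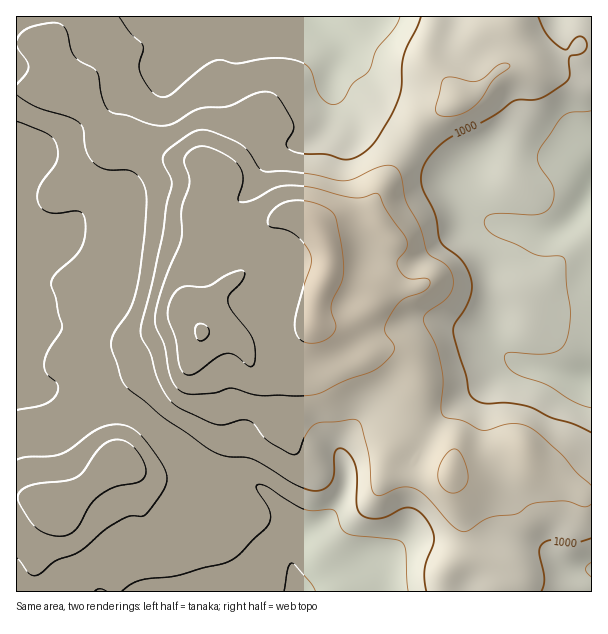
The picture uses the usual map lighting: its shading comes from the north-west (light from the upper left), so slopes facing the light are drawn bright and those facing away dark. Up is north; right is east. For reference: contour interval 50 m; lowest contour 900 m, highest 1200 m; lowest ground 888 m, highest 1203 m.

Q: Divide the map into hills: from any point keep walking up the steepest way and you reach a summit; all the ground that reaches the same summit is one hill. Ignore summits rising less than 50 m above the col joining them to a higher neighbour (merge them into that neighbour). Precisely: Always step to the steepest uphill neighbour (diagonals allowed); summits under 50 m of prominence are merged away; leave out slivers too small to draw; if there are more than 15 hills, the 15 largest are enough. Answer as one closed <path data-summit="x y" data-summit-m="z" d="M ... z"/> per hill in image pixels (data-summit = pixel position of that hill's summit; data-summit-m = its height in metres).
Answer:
<path data-summit="201 332" data-summit-m="1203" d="M591 16l-575 1 0 369 22 5 18 0 28 15 33 3 15 5 18 12 50 44 14 7-4 3-4 6-12 45 2 30 9 24 7 7 380-1-1-21-24-2-25-20-38-8-15 0-16 4-20 0-27-4-16 1-28 20 14-12 12-19 0-47 2-15 22-39 20-21 30-20 27-24 12 0 46 12 25 1z"/><path data-summit="62 509" data-summit-m="1092" d="M21 386l-5 1 0 204 194 1-8-13-6-18-2-30 12-45 4-6 4-3-14-7-50-44-18-12-15-5-27-1-34-17-18 0z"/><path data-summit="452 473" data-summit-m="1116" d="M521 364l-15 2-24 22-30 20-20 21-22 39-2 15 0 47-4 7-8 11 0 2 14-9 9-1 34 4 20 0 16-4 15 0 38 8 25 20 25 1 0-191-25-2z"/>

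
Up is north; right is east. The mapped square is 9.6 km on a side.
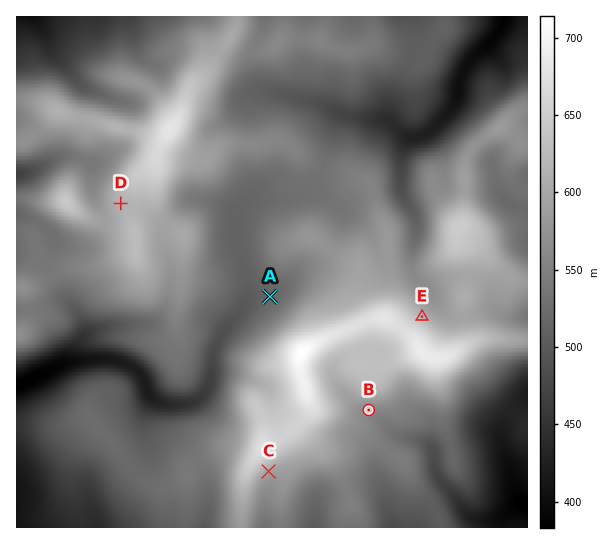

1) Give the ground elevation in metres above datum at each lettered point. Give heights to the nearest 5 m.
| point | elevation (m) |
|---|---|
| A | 515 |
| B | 560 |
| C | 595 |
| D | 615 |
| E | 615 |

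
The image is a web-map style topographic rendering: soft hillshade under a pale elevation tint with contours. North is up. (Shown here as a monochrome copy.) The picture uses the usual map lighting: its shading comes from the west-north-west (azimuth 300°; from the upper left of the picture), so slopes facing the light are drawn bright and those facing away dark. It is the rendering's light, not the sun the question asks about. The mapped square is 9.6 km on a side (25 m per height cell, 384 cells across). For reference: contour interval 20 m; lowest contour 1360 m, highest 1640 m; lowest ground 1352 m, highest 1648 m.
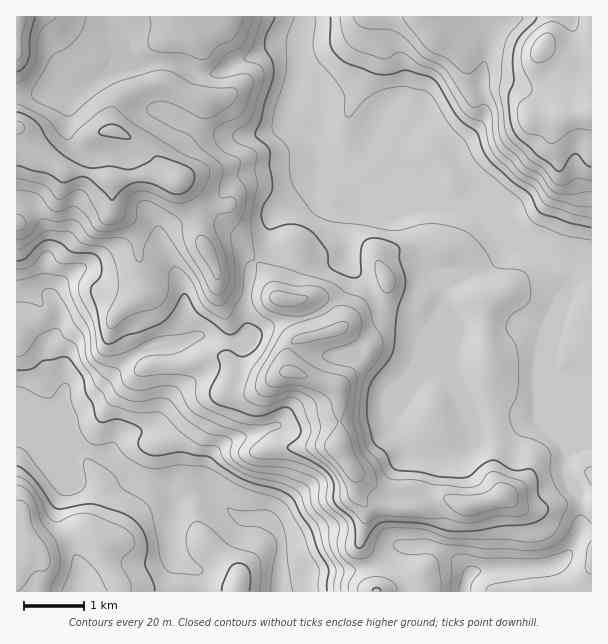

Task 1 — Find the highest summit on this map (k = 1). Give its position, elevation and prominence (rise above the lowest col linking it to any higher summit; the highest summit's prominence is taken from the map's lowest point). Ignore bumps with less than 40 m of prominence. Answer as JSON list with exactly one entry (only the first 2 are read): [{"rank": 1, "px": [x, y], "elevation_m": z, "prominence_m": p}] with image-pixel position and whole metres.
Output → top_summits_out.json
[{"rank": 1, "px": [542, 48], "elevation_m": 1648, "prominence_m": 296}]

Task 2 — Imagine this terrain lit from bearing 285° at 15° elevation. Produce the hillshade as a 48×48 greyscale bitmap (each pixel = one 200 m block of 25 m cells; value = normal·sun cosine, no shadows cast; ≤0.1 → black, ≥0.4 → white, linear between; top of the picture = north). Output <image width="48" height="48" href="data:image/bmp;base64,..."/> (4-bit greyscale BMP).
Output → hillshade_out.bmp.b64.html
<image width="48" height="48" href="data:image/bmp;base64,Qk32BAAAAAAAAHYAAAAoAAAAMAAAADAAAAABAAQAAAAAAIAEAAATCwAAEwsAABAAAAAAAAAAAAAAABEREQAiIiIAMzMzAERERABVVVUAZmZmAHd3dwCIiIgAmZmZAKqqqgC7u7sAzMzMAN3d3QDu7u4A////AHZDaJmHZniJu4Q1mb7/24Z4Yzi6mZmZiHdTWJl2ZniJq4U1ma3+uoiYZDaZmZmaqndTWJdmVXiZmpZGmr3sl4iIdUZ3d3d5u4dUaIdlRGmZiIhmms79hFeIdmd3Z2VWm3ZWiYd1RHmod4iHm97ulEZ3iHZmd3ZEaWVYqYd2VXmYd4iIrN3etTVniHZVZmZUV1NIqYd3ZniXd4iJvdzMt2d3aJdVZlVUV0M3qpiHd3iHeIiJve7sh3iIiqmHZDVlaENHiZh4h3iIiJiIm879hniImZq7lTRWiUVoiZh3h3d4mql3ia39dFeYiJrLh2VXmmZ4iIeIh2d4q7l2eKzaUzaIiJq6iIZXmneIiIiamHd4rduYirymNFZ4iIiZiJdniYiIiIeaqYiIisy5rN2lE2eIh3eJiId3iIiIiZeJmZmZiJmZrN2lI2iZh3eId3eIiIiImqh4iJqpmYdmnMyUE2iZh3iId3eIiIiImrqId5u6mIhkaruTA2iZl3iId3eIiIiIm7uoZoq8uZuVWKqDAmiJmHiIdmeIiIh3nMu6dnibuq3Jd4h0EleIiImYdmeIiGdnrMqrmHiJqq39l2eHUzZ4iImYZmeIiFZ3rsh4mZmZmZv+l2Z4hTRoiImYZmeIiFV4rvllZ4mamIrfuHZmdkRniImYZmeIiGVorftmZWeJqXi+yph1RVRniImXZ3eIiHdovex1ZlaJl2iaqZqnRGVniImXZ3eImIh4vdyXZlablVm5hmiYZWVneImXZnd4mXd5zbuphkaslErbh2Znd3VXeJmYdmZ4mWZ5zLqqhla9kzjKiYdnipVGeImZh2d3iFZ4m7u6hmjNkiepiId4q5VGeIiIiHd3iDR4eKu6hnrLcjaIh3Z4u4ZniHd3iIiIiCNpmImph4vJU0Z4mGZ4uoZ3iHd3eIiIiCJHmoZ4d5u4RFVpmGZ4qoiIiId3iIiIiDNWi7dVV5qoZURYmHeIiImZmId4iJmIiGeHerlTV5iHdjJHiHiIiIiJiIiIiaqIiImoaalTaJdmd0I2d3iHiIiIiIiIibyod4ioaKllaZZEVmRFZ3iIiIiIiIiImr23ZoiYd5l3iJdURFVFZ3iIiIiIiIiJu6u3Z4iId4mJmZh2VVRFZ3iIiIiIiIirvLqneIh3eIiZmHd2ZnZFZ3iIiIiIiIm9y7qGeXdmiYiId3d2VmZmZ3iIeIiJiIrO7KmGaGVWm6l2Z3h2VVRWeIiYd4iIiZrP/aiHZ2Vnm7l2d4iHVUM1eIiYd4iImrqt/qiIeGd4mrqGd4iYZUIkeIiYd3iIm8uc/amYiWZ4iaqYd4mYh1ITaIiYh3eIrMqc3KmYmUV4iImqmYd4iYUiV4iYiHZ4rMmb3LmIiBNXiHiJmYd3Z5dTV4mZiHZ4m6iK3biIiAFXiIeIiIiHRFZlZ5qpiHeKmZh63sl3iBJXd3iImYiHZTNFaJu6mHirqHd5zup2iBJWZ3eImZiIdjIkaJvLmIiql3eJveyGiSJWZniImZmIh0IkV5vbmImph3eIm92omg=="/>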